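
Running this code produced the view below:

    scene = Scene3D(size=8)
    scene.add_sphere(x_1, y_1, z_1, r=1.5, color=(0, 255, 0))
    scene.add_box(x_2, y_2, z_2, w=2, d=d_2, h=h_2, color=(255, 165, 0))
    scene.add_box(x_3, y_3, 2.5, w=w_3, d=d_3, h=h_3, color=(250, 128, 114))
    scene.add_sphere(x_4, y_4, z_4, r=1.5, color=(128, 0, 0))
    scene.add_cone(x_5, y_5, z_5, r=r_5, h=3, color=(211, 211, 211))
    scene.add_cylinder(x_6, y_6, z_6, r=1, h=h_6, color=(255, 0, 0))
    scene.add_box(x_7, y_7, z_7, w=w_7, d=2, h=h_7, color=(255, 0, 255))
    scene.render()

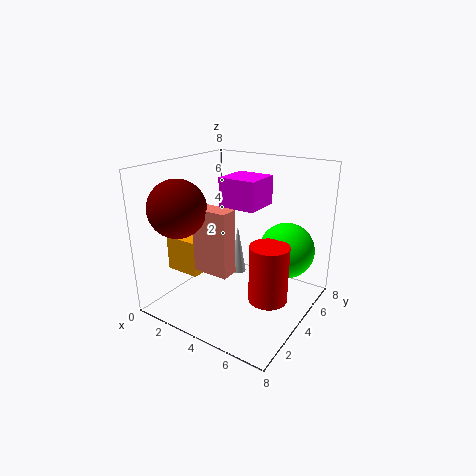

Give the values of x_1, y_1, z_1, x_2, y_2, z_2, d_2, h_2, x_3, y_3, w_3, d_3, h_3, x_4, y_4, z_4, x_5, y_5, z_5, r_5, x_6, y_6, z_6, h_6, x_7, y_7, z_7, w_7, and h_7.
x_1 = 6.5
y_1 = 5
z_1 = 3.5
x_2 = 0.5
y_2 = 2
z_2 = 2
d_2 = 2
h_2 = 2
x_3 = 2.5
y_3 = 2
w_3 = 2
d_3 = 1
h_3 = 3.5
x_4 = 2
y_4 = 1.5
z_4 = 6
x_5 = 3
y_5 = 5.5
z_5 = 1
r_5 = 0.5
x_6 = 6.5
y_6 = 3
z_6 = 1.5
h_6 = 3
x_7 = 3.5
y_7 = 3
z_7 = 6
w_7 = 2
h_7 = 1.5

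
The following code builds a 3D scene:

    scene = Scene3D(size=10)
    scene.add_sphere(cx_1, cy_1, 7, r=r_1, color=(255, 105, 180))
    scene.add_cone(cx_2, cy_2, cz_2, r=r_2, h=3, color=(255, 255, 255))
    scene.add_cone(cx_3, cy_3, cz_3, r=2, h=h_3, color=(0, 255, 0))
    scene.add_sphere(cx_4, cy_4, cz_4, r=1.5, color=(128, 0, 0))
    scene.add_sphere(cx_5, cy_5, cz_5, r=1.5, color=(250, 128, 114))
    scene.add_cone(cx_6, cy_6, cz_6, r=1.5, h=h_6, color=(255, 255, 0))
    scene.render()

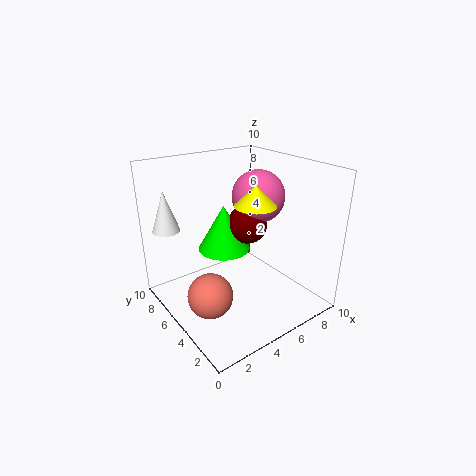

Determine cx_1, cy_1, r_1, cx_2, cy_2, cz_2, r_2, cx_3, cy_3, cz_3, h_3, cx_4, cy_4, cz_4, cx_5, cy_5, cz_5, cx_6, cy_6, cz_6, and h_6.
cx_1 = 8; cy_1 = 6.5; r_1 = 2; cx_2 = 1.5; cy_2 = 9; cz_2 = 5; r_2 = 1; cx_3 = 5.5; cy_3 = 7.5; cz_3 = 3; h_3 = 3.5; cx_4 = 7; cy_4 = 6.5; cz_4 = 5; cx_5 = 2; cy_5 = 4; cz_5 = 2; cx_6 = 6.5; cy_6 = 5; cz_6 = 7; h_6 = 1.5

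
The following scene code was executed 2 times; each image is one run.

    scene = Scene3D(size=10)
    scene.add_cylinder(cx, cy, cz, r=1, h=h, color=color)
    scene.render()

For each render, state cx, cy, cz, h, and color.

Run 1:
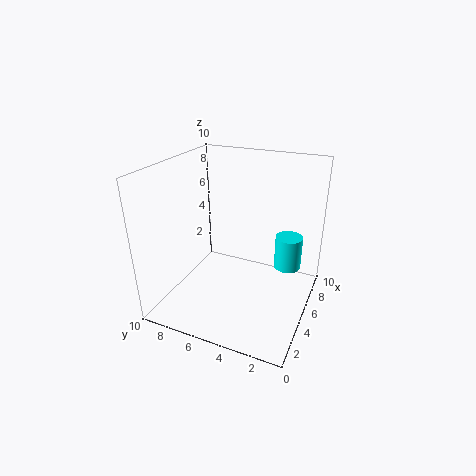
cx = 7.5; cy = 2; cz = 2; h = 2.5; color = 'cyan'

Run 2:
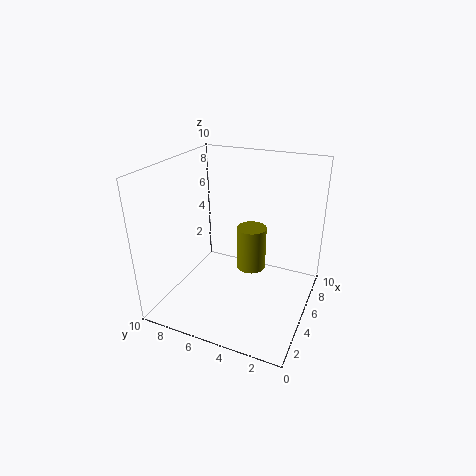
cx = 5; cy = 4; cz = 3; h = 3; color = 'olive'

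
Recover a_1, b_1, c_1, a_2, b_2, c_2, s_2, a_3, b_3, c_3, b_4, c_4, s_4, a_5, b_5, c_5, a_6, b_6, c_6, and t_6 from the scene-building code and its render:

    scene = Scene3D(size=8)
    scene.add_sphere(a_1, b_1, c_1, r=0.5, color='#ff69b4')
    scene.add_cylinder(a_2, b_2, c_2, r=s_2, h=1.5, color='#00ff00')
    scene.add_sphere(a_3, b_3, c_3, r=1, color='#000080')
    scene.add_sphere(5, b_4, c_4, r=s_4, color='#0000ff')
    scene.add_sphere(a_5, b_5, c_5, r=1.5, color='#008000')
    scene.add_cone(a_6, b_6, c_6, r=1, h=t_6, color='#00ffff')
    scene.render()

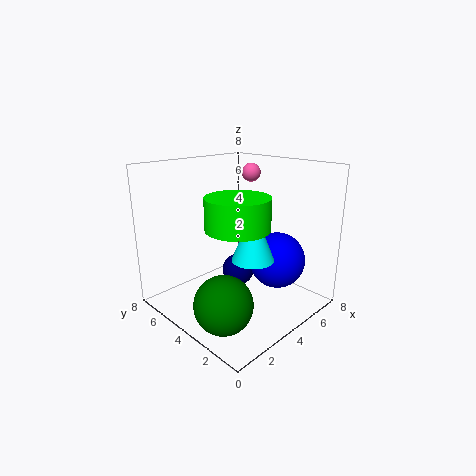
a_1 = 5
b_1 = 4
c_1 = 7.5
a_2 = 2
b_2 = 2
c_2 = 5.5
s_2 = 1.5
a_3 = 5.5
b_3 = 5.5
c_3 = 1
b_4 = 2
c_4 = 3
s_4 = 1.5
a_5 = 1.5
b_5 = 2.5
c_5 = 1.5
a_6 = 2.5
b_6 = 1.5
c_6 = 4
t_6 = 2.5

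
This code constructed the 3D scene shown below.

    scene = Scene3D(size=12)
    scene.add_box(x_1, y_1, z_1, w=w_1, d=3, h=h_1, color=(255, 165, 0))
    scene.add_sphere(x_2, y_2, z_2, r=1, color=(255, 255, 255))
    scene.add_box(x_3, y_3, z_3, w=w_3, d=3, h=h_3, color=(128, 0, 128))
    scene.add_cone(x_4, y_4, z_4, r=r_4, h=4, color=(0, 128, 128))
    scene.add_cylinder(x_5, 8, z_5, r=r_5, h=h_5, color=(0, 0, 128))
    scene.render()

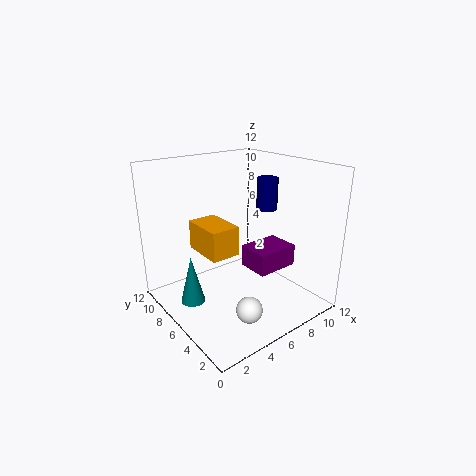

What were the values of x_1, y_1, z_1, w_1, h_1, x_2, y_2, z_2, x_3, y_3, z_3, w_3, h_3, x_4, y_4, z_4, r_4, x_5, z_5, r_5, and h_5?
x_1 = 1
y_1 = 2
z_1 = 7
w_1 = 2
h_1 = 2
x_2 = 4
y_2 = 2
z_2 = 2
x_3 = 8
y_3 = 5
z_3 = 2
w_3 = 4
h_3 = 2
x_4 = 2
y_4 = 7
z_4 = 1
r_4 = 1
x_5 = 11
z_5 = 7
r_5 = 1
h_5 = 3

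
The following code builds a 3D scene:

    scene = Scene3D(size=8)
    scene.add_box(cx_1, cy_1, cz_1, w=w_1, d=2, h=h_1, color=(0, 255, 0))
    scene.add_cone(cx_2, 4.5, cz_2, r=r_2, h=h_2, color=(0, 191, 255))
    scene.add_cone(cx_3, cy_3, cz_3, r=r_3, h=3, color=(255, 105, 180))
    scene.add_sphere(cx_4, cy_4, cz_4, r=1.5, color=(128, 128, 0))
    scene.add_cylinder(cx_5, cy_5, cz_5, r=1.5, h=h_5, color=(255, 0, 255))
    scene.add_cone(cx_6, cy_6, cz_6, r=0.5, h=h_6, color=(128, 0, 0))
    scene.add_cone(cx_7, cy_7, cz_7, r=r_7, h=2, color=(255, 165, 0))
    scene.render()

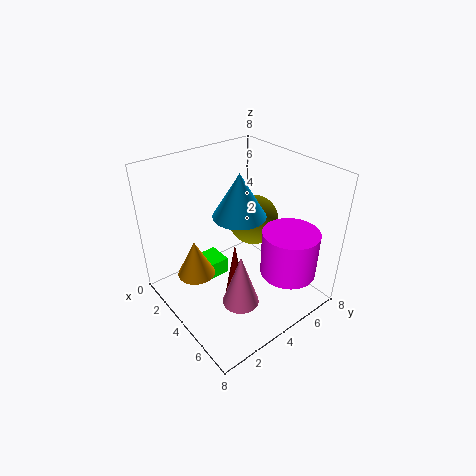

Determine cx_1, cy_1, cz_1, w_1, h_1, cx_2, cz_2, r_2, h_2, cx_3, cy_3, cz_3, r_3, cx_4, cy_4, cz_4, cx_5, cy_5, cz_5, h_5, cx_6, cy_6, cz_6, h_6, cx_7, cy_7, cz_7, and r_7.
cx_1 = 1.5
cy_1 = 2
cz_1 = 1
w_1 = 1.5
h_1 = 1
cx_2 = 3.5
cz_2 = 5
r_2 = 1.5
h_2 = 2.5
cx_3 = 5.5
cy_3 = 3
cz_3 = 1
r_3 = 1
cx_4 = 3
cy_4 = 6
cz_4 = 4
cx_5 = 6.5
cy_5 = 5.5
cz_5 = 2.5
h_5 = 2.5
cx_6 = 5
cy_6 = 3
cz_6 = 1.5
h_6 = 3
cx_7 = 3.5
cy_7 = 1.5
cz_7 = 2.5
r_7 = 1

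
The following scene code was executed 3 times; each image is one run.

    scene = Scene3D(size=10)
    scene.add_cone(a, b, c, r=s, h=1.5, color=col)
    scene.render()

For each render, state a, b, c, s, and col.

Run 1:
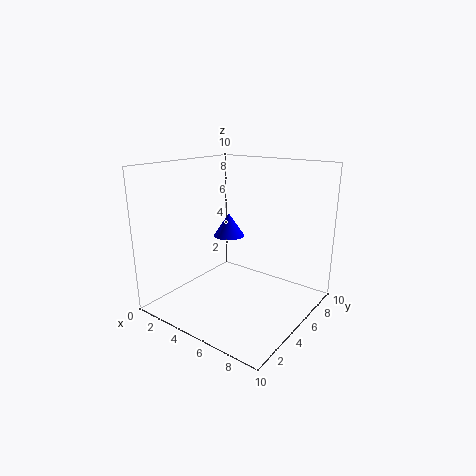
a = 5, b = 4, c = 5.5, s = 1, col = 'blue'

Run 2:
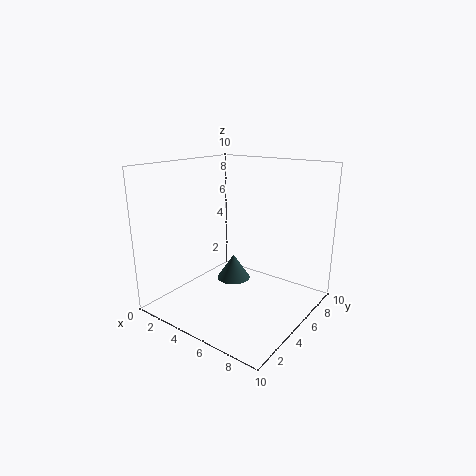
a = 6.5, b = 2.5, c = 3.5, s = 1, col = 'darkslategray'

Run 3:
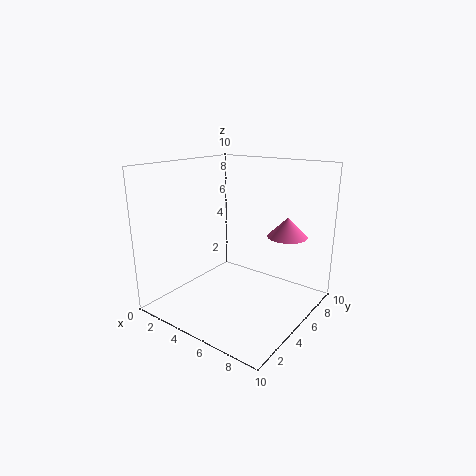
a = 7, b = 8.5, c = 4.5, s = 1.5, col = 'hotpink'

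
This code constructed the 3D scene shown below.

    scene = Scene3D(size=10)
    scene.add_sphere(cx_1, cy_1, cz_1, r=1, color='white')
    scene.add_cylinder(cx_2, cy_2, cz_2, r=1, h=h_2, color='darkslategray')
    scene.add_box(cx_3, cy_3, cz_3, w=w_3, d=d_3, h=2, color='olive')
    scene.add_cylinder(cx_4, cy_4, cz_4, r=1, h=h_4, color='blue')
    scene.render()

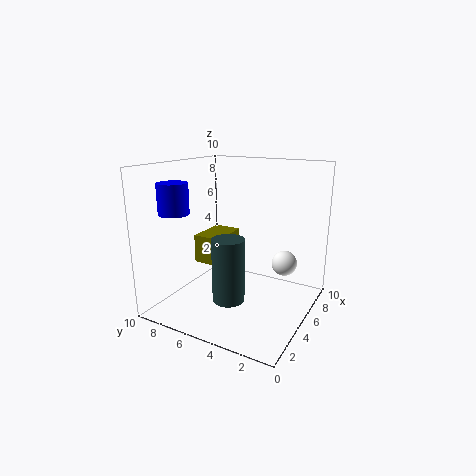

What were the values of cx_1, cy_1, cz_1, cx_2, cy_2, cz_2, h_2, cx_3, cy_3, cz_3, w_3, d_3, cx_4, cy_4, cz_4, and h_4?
cx_1 = 9
cy_1 = 3
cz_1 = 2
cx_2 = 2
cy_2 = 4
cz_2 = 2
h_2 = 4
cx_3 = 4
cy_3 = 6
cz_3 = 3
w_3 = 3
d_3 = 2
cx_4 = 2
cy_4 = 8
cz_4 = 7
h_4 = 2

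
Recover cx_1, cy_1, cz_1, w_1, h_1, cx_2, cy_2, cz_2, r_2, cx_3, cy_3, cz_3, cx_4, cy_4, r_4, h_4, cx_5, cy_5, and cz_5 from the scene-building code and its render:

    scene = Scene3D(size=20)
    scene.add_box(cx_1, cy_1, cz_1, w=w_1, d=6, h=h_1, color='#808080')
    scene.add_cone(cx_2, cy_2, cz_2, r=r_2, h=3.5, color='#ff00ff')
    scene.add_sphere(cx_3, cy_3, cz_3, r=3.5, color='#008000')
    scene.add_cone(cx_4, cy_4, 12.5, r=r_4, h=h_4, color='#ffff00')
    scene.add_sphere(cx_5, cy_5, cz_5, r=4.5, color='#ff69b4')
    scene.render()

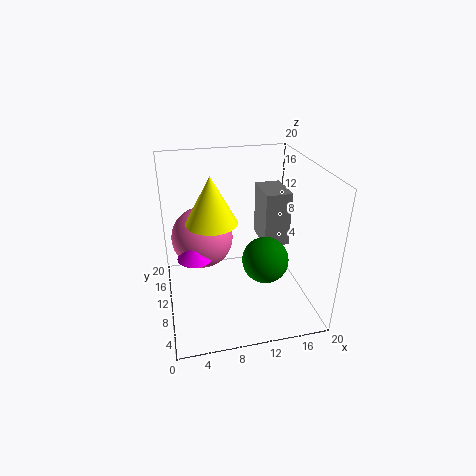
cx_1 = 15
cy_1 = 13
cz_1 = 6
w_1 = 4
h_1 = 8.5
cx_2 = 4
cy_2 = 11
cz_2 = 7
r_2 = 2.5
cx_3 = 14.5
cy_3 = 11
cz_3 = 5
cx_4 = 6.5
cy_4 = 10.5
r_4 = 3.5
h_4 = 6.5
cx_5 = 5.5
cy_5 = 14
cz_5 = 8.5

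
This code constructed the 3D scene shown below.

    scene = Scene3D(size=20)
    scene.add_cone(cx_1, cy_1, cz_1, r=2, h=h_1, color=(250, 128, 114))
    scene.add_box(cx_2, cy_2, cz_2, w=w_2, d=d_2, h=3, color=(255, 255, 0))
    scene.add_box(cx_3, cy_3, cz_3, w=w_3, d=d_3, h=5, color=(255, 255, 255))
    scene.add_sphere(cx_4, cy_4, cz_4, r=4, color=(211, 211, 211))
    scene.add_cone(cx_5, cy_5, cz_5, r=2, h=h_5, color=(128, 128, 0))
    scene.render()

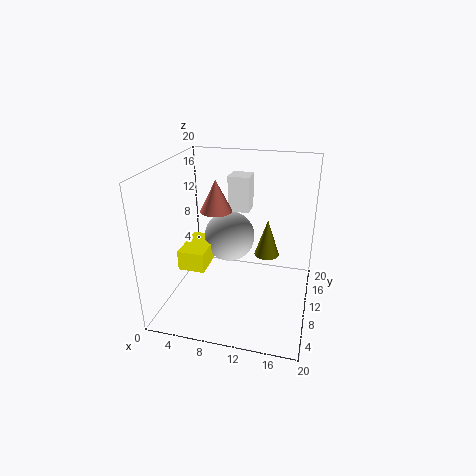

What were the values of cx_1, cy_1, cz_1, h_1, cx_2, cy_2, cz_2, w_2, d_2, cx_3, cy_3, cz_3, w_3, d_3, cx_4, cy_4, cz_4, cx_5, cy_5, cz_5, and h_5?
cx_1 = 8; cy_1 = 7; cz_1 = 15; h_1 = 4; cx_2 = 1; cy_2 = 9; cz_2 = 4; w_2 = 4; d_2 = 7; cx_3 = 8; cy_3 = 12; cz_3 = 13; w_3 = 3; d_3 = 3; cx_4 = 7; cy_4 = 16; cz_4 = 7; cx_5 = 13; cy_5 = 17; cz_5 = 4; h_5 = 6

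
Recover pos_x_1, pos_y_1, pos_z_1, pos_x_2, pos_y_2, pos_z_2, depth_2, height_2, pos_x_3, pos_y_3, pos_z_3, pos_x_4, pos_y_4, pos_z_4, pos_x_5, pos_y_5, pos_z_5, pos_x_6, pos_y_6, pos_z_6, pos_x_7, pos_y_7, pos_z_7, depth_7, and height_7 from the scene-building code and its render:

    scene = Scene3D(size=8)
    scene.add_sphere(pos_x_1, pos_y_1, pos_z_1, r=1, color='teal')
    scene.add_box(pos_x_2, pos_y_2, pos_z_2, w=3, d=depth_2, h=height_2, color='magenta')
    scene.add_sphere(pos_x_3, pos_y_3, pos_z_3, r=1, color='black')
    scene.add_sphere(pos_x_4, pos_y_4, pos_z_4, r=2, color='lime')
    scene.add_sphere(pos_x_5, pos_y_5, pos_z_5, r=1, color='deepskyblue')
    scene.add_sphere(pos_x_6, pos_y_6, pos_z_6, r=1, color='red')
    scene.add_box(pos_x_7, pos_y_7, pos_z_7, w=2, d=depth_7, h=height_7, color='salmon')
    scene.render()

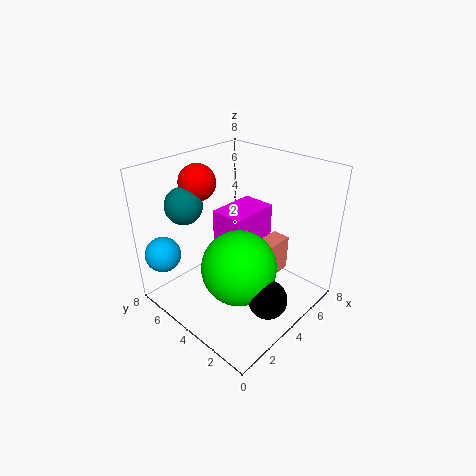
pos_x_1 = 2; pos_y_1 = 6; pos_z_1 = 6; pos_x_2 = 4; pos_y_2 = 4; pos_z_2 = 3; depth_2 = 2; height_2 = 2; pos_x_3 = 3; pos_y_3 = 1; pos_z_3 = 2; pos_x_4 = 3; pos_y_4 = 3; pos_z_4 = 3; pos_x_5 = 1; pos_y_5 = 7; pos_z_5 = 3; pos_x_6 = 3; pos_y_6 = 6; pos_z_6 = 7; pos_x_7 = 4; pos_y_7 = 2; pos_z_7 = 2; depth_7 = 1; height_7 = 2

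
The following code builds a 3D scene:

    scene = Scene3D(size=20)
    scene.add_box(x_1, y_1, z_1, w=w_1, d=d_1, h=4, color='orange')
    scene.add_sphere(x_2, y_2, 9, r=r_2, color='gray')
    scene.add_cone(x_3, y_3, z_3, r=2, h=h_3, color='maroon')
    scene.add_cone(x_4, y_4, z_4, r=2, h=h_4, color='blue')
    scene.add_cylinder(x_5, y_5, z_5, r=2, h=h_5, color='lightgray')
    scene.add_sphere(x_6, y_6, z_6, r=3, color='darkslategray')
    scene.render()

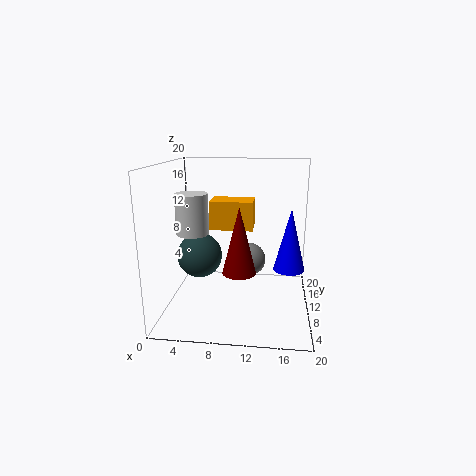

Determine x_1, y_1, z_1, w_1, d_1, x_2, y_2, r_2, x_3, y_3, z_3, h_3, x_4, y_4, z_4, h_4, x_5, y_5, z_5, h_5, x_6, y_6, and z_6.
x_1 = 6; y_1 = 10; z_1 = 11; w_1 = 6; d_1 = 4; x_2 = 12; y_2 = 5; r_2 = 2; x_3 = 11; y_3 = 3; z_3 = 8; h_3 = 8; x_4 = 17; y_4 = 7; z_4 = 7; h_4 = 8; x_5 = 5; y_5 = 5; z_5 = 12; h_5 = 5; x_6 = 5; y_6 = 8; z_6 = 8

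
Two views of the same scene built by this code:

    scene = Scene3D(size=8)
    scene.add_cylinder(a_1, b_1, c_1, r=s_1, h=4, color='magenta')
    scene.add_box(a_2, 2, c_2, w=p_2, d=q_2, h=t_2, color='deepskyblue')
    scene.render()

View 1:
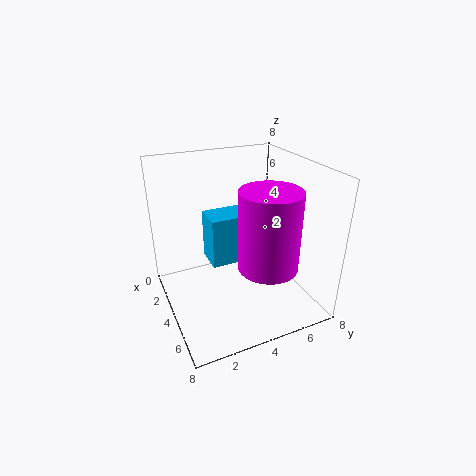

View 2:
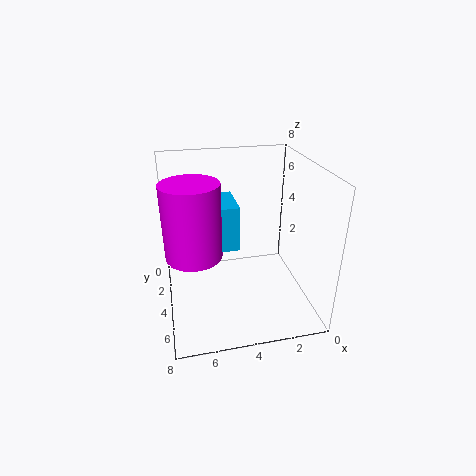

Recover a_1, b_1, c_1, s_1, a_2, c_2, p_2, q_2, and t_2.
a_1 = 6.5
b_1 = 4.5
c_1 = 3.5
s_1 = 1.5
a_2 = 4
c_2 = 3.5
p_2 = 1.5
q_2 = 2.5
t_2 = 2.5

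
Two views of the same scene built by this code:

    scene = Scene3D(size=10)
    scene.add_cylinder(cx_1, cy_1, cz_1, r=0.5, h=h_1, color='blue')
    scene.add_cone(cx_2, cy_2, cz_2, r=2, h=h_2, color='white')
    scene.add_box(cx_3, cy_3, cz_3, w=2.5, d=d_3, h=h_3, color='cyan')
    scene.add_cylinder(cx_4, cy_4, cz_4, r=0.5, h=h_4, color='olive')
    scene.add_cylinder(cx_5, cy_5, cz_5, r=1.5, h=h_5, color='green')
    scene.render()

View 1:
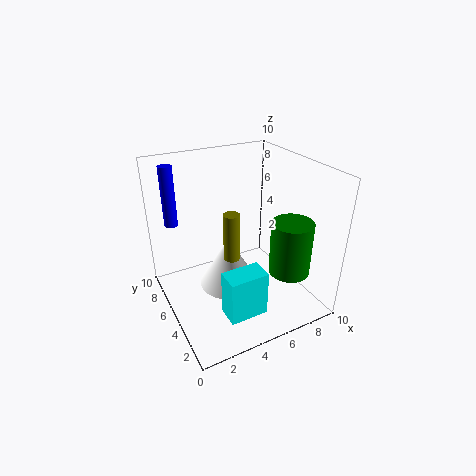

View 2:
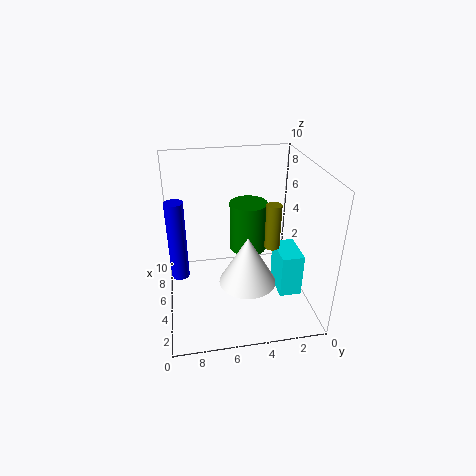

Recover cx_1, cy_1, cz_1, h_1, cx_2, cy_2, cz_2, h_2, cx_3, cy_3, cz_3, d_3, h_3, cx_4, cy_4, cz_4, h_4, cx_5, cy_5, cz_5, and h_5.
cx_1 = 1.5, cy_1 = 9, cz_1 = 5, h_1 = 4.5, cx_2 = 4, cy_2 = 4.5, cz_2 = 2, h_2 = 3.5, cx_3 = 2.5, cy_3 = 1, cz_3 = 1.5, d_3 = 1.5, h_3 = 3, cx_4 = 3.5, cy_4 = 3, cz_4 = 5, h_4 = 3, cx_5 = 8.5, cy_5 = 3.5, cz_5 = 2, h_5 = 4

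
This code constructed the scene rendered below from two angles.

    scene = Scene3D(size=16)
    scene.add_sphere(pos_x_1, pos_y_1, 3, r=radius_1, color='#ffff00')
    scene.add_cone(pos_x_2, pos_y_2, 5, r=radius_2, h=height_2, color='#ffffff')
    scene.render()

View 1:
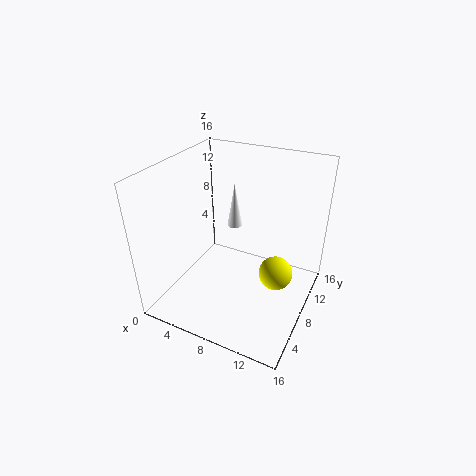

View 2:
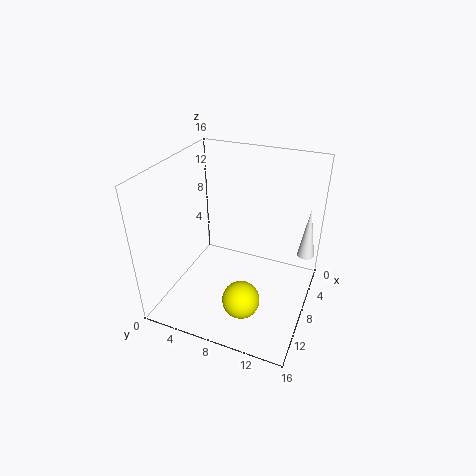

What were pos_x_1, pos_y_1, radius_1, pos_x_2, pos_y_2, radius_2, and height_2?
pos_x_1 = 12, pos_y_1 = 10, radius_1 = 2, pos_x_2 = 4, pos_y_2 = 15, radius_2 = 1, height_2 = 6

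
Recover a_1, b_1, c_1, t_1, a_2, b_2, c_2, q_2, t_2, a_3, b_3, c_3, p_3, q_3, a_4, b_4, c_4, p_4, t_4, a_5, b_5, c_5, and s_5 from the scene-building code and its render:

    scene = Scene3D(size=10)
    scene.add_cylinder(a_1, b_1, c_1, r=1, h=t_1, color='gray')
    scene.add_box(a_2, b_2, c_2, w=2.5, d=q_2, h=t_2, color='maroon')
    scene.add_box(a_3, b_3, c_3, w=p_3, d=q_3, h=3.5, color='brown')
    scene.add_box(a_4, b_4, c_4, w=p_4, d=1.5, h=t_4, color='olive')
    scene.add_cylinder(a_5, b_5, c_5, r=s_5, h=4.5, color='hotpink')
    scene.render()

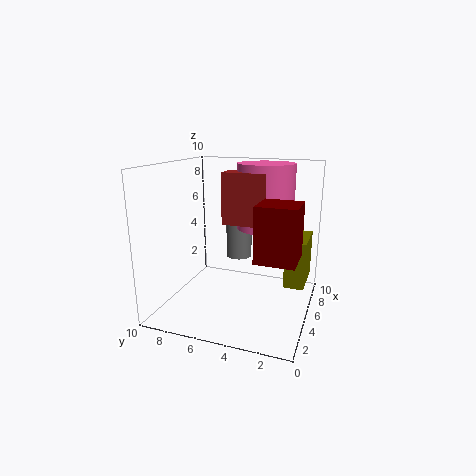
a_1 = 8; b_1 = 6; c_1 = 2.5; t_1 = 4; a_2 = 2; b_2 = 0.5; c_2 = 4.5; q_2 = 2.5; t_2 = 3.5; a_3 = 4.5; b_3 = 3; c_3 = 6; p_3 = 1.5; q_3 = 3; a_4 = 6.5; b_4 = 0.5; c_4 = 1; p_4 = 3.5; t_4 = 3.5; a_5 = 6.5; b_5 = 3.5; c_5 = 5.5; s_5 = 2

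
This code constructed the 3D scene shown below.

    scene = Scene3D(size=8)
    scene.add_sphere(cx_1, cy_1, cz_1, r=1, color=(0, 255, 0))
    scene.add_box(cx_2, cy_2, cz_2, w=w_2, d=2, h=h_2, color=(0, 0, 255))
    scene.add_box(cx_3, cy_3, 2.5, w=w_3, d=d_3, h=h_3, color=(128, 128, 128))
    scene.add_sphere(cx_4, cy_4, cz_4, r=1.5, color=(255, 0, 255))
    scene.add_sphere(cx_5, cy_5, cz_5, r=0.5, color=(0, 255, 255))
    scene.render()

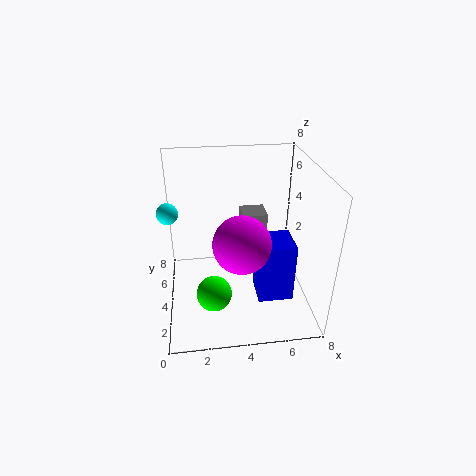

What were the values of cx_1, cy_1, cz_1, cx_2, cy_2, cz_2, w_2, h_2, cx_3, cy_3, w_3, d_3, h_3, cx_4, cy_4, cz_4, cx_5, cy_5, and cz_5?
cx_1 = 2.5; cy_1 = 3; cz_1 = 1; cx_2 = 5; cy_2 = 2.5; cz_2 = 0.5; w_2 = 2; h_2 = 3.5; cx_3 = 4.5; cy_3 = 5.5; w_3 = 1.5; d_3 = 1.5; h_3 = 2; cx_4 = 4; cy_4 = 2.5; cz_4 = 4.5; cx_5 = 0.5; cy_5 = 2.5; cz_5 = 6.5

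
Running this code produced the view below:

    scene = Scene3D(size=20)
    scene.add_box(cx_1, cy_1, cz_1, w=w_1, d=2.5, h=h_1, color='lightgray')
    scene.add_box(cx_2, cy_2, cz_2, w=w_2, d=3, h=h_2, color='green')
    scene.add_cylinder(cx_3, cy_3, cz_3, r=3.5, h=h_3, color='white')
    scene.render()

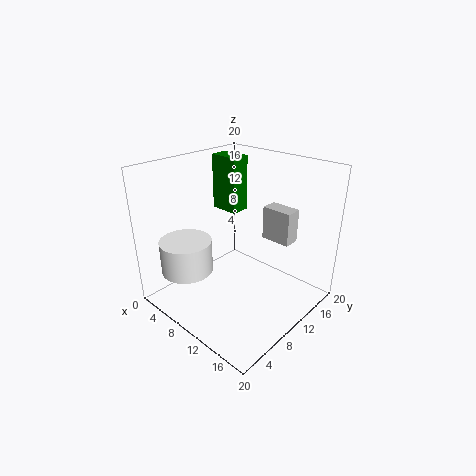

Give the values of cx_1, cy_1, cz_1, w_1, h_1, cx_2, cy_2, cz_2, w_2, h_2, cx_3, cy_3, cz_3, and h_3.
cx_1 = 10
cy_1 = 15.5
cz_1 = 8
w_1 = 4.5
h_1 = 5
cx_2 = 1
cy_2 = 14
cz_2 = 11
w_2 = 4.5
h_2 = 8.5
cx_3 = 6
cy_3 = 4
cz_3 = 6
h_3 = 4.5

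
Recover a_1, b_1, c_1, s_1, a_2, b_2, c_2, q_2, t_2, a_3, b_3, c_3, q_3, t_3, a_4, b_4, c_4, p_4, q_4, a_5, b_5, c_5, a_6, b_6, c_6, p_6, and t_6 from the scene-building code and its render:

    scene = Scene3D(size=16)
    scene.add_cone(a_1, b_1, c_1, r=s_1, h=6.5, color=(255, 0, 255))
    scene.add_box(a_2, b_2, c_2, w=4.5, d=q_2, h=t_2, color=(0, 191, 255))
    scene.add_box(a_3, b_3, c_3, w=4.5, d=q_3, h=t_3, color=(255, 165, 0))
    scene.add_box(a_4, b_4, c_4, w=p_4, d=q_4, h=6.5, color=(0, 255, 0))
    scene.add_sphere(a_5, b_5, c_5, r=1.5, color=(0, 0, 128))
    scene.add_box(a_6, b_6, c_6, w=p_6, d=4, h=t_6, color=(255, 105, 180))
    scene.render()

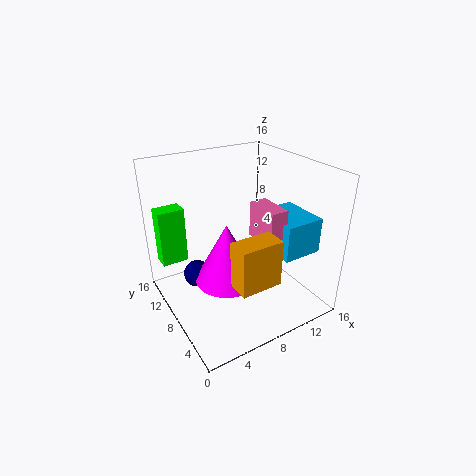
a_1 = 6
b_1 = 7
c_1 = 4
s_1 = 3.5
a_2 = 11
b_2 = 3
c_2 = 6.5
q_2 = 5.5
t_2 = 4
a_3 = 5
b_3 = 2
c_3 = 5
q_3 = 2.5
t_3 = 5
a_4 = 0.5
b_4 = 12
c_4 = 4.5
p_4 = 3
q_4 = 2
a_5 = 3.5
b_5 = 9.5
c_5 = 4
a_6 = 9.5
b_6 = 4
c_6 = 8
p_6 = 2
t_6 = 4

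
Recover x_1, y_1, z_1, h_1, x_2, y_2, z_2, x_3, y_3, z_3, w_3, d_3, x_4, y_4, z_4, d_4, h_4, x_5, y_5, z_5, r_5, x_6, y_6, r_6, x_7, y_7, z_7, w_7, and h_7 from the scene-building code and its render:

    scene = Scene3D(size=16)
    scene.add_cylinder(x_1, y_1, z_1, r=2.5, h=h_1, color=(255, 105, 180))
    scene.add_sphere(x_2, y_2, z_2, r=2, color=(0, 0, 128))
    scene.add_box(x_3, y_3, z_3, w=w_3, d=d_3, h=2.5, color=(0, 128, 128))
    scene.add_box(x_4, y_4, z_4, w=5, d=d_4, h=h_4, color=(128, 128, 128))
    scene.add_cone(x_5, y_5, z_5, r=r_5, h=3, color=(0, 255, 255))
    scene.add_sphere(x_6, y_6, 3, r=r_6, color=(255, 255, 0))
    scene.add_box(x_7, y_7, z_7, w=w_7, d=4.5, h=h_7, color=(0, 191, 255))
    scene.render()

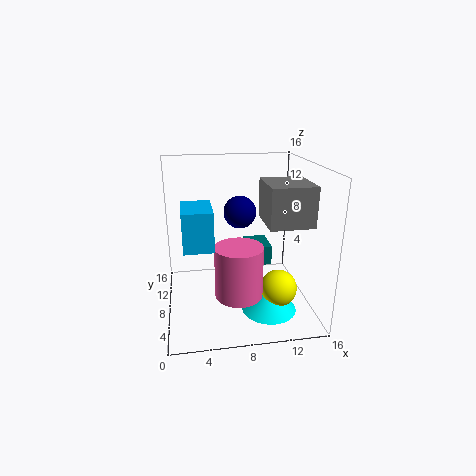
x_1 = 7.5, y_1 = 4.5, z_1 = 3, h_1 = 5.5, x_2 = 9, y_2 = 12.5, z_2 = 9.5, x_3 = 10, y_3 = 11.5, z_3 = 2.5, w_3 = 3, d_3 = 4, x_4 = 11, y_4 = 5.5, z_4 = 9.5, d_4 = 5.5, h_4 = 4.5, x_5 = 11, y_5 = 5, z_5 = 0.5, r_5 = 3, x_6 = 12, y_6 = 5, r_6 = 2, x_7 = 2, y_7 = 3.5, z_7 = 8.5, w_7 = 3, h_7 = 4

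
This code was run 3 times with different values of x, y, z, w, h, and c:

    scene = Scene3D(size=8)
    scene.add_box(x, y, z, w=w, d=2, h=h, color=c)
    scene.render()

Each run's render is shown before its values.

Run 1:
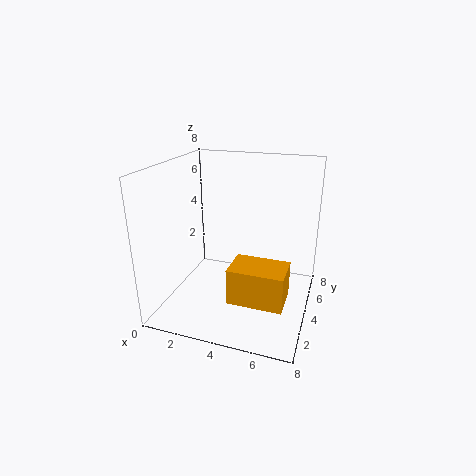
x = 4, y = 2, z = 1, w = 3, h = 2, c = 'orange'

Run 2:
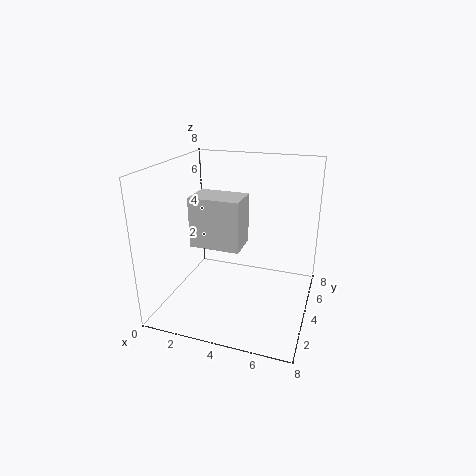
x = 1, y = 4, z = 3, w = 3, h = 3, c = 'lightgray'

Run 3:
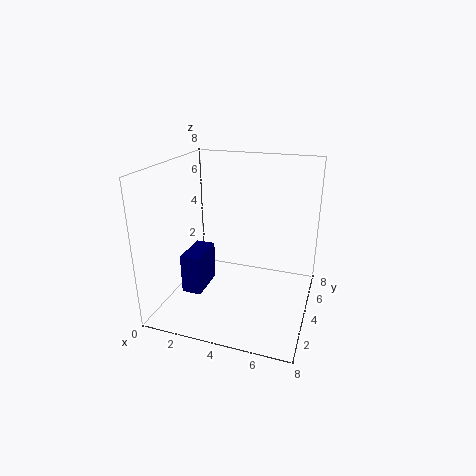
x = 2, y = 1, z = 2, w = 1, h = 2, c = 'navy'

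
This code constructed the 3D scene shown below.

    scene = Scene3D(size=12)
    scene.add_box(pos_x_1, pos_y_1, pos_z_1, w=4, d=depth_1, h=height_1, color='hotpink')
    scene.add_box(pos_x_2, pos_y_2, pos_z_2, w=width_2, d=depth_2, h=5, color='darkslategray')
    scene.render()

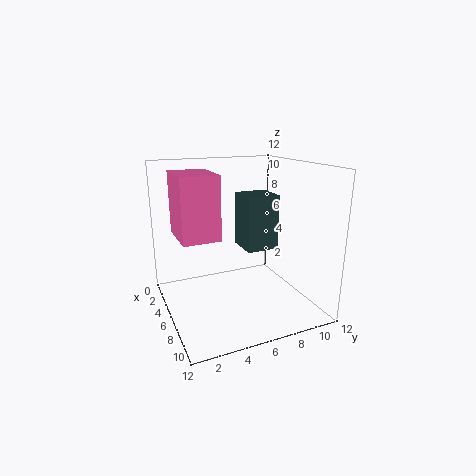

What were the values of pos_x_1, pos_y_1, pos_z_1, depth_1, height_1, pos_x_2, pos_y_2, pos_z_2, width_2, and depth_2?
pos_x_1 = 3.5, pos_y_1 = 1, pos_z_1 = 6.5, depth_1 = 3, height_1 = 5, pos_x_2 = 2, pos_y_2 = 7.5, pos_z_2 = 4, width_2 = 3, depth_2 = 3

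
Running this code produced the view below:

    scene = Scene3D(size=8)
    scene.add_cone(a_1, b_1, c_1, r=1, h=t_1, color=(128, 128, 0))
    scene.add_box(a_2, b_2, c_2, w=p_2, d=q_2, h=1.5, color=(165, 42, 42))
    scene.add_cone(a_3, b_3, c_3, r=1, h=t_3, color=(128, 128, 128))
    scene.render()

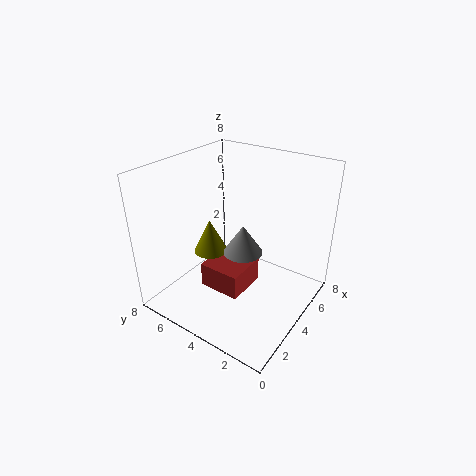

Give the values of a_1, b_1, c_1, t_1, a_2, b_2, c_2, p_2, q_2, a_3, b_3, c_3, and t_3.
a_1 = 4
b_1 = 6
c_1 = 2.5
t_1 = 2
a_2 = 3
b_2 = 3.5
c_2 = 0.5
p_2 = 2.5
q_2 = 2.5
a_3 = 3
b_3 = 3
c_3 = 4
t_3 = 1.5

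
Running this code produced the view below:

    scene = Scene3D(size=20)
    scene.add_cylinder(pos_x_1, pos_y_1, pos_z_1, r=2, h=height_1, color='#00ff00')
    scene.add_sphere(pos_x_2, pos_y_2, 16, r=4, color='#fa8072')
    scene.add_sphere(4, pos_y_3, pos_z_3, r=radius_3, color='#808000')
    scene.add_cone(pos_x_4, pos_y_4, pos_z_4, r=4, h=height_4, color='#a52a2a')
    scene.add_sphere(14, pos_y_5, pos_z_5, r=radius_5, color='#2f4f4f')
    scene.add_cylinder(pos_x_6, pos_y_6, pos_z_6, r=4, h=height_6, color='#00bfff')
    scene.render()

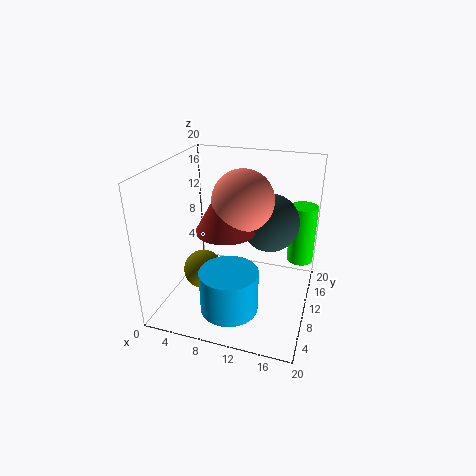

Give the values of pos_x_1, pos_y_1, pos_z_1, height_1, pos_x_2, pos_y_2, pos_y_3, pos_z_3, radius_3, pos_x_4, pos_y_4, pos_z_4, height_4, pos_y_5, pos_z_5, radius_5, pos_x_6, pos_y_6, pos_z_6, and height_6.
pos_x_1 = 18; pos_y_1 = 17; pos_z_1 = 4; height_1 = 9; pos_x_2 = 11; pos_y_2 = 9; pos_y_3 = 11; pos_z_3 = 3; radius_3 = 3; pos_x_4 = 9; pos_y_4 = 8; pos_z_4 = 12; height_4 = 7; pos_y_5 = 12; pos_z_5 = 12; radius_5 = 4; pos_x_6 = 10; pos_y_6 = 6; pos_z_6 = 1; height_6 = 6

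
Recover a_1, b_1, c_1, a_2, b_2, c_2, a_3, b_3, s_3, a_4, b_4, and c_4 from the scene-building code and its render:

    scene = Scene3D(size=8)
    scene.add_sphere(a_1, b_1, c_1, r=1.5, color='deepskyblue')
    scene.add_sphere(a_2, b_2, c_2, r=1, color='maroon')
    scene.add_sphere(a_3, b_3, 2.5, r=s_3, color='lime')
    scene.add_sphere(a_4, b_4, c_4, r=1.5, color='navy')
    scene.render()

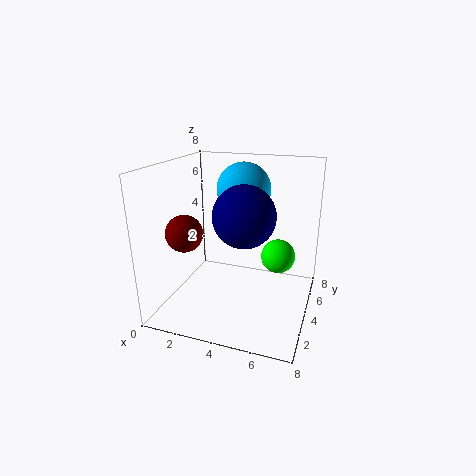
a_1 = 4, b_1 = 5, c_1 = 6.5, a_2 = 1.5, b_2 = 2.5, c_2 = 4.5, a_3 = 6, b_3 = 5.5, s_3 = 1, a_4 = 5, b_4 = 2, c_4 = 6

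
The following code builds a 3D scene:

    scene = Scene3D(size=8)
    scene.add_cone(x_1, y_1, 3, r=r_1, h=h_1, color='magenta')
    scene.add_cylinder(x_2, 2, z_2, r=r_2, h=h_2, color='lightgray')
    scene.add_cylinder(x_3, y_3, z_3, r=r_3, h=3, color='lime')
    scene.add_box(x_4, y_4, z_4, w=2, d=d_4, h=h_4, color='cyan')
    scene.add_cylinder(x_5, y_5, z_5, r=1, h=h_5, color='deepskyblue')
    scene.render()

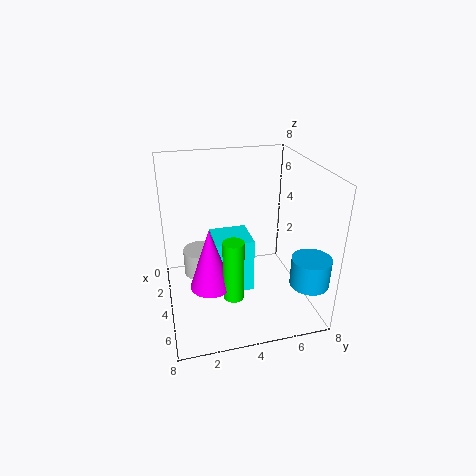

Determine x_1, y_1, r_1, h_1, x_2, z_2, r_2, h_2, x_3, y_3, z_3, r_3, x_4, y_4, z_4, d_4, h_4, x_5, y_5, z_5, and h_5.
x_1 = 6.5; y_1 = 2; r_1 = 1; h_1 = 3; x_2 = 3; z_2 = 1.5; r_2 = 1; h_2 = 1.5; x_3 = 7; y_3 = 3; z_3 = 2.5; r_3 = 0.5; x_4 = 3.5; y_4 = 2.5; z_4 = 1.5; d_4 = 2; h_4 = 3; x_5 = 7; y_5 = 7; z_5 = 2.5; h_5 = 1.5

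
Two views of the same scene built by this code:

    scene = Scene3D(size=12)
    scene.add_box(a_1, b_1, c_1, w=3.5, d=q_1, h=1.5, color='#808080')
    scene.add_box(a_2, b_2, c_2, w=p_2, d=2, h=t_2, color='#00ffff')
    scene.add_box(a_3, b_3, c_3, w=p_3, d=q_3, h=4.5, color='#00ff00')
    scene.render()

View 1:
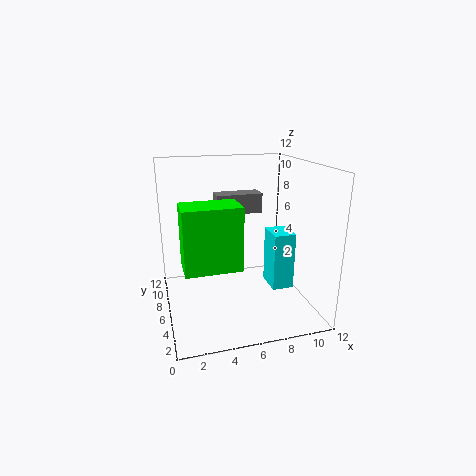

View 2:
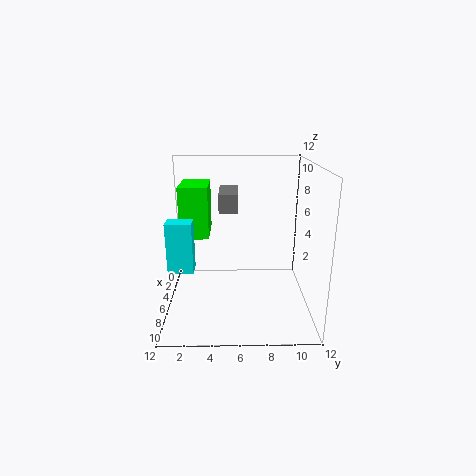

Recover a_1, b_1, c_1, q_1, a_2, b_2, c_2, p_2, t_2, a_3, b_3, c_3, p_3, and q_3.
a_1 = 4
b_1 = 4.5
c_1 = 8.5
q_1 = 1.5
a_2 = 7
b_2 = 0.5
c_2 = 4
p_2 = 1.5
t_2 = 4
a_3 = 1
b_3 = 1
c_3 = 5.5
p_3 = 4
q_3 = 2.5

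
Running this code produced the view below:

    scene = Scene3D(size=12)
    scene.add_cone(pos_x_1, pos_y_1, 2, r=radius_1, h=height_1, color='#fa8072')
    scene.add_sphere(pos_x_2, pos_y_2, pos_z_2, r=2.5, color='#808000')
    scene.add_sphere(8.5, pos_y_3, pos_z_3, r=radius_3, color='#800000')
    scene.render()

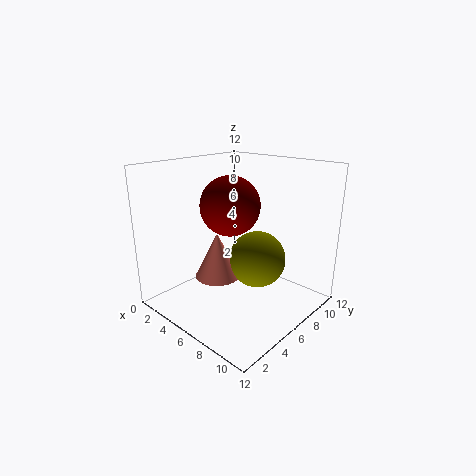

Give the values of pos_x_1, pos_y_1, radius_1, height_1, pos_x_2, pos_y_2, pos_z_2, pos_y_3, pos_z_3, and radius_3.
pos_x_1 = 4; pos_y_1 = 5.5; radius_1 = 2; height_1 = 4; pos_x_2 = 6.5; pos_y_2 = 8; pos_z_2 = 3.5; pos_y_3 = 2.5; pos_z_3 = 10; radius_3 = 2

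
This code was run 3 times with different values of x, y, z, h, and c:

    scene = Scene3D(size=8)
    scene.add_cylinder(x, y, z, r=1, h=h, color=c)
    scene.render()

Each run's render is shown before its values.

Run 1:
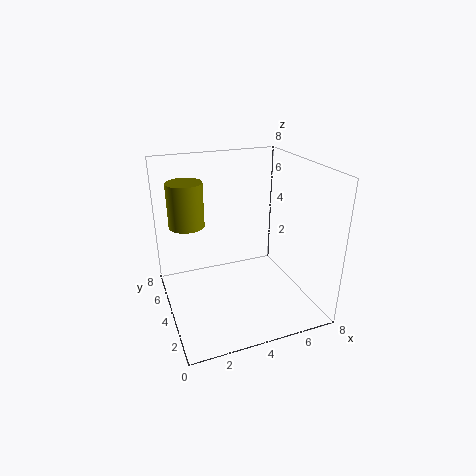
x = 1.5
y = 5.5
z = 4.5
h = 2.5
c = 'olive'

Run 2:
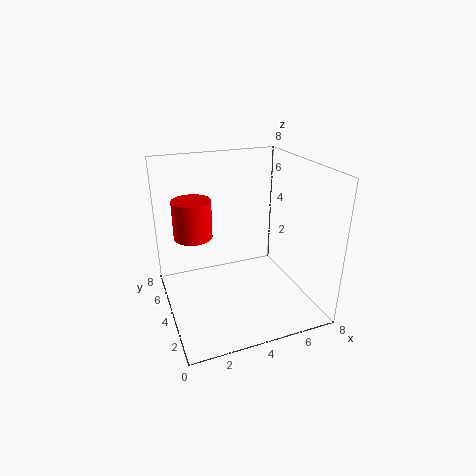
x = 1.5
y = 4
z = 4.5
h = 2
c = 'red'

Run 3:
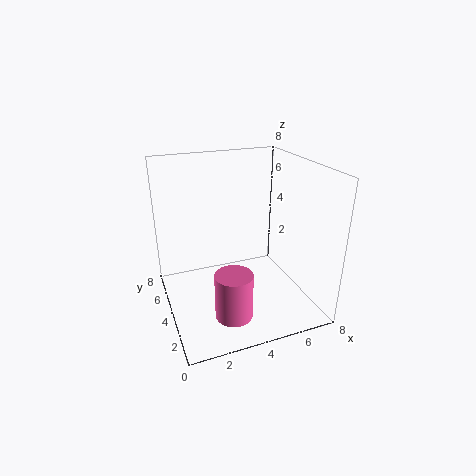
x = 3
y = 2
z = 0.5
h = 2.5
c = 'hotpink'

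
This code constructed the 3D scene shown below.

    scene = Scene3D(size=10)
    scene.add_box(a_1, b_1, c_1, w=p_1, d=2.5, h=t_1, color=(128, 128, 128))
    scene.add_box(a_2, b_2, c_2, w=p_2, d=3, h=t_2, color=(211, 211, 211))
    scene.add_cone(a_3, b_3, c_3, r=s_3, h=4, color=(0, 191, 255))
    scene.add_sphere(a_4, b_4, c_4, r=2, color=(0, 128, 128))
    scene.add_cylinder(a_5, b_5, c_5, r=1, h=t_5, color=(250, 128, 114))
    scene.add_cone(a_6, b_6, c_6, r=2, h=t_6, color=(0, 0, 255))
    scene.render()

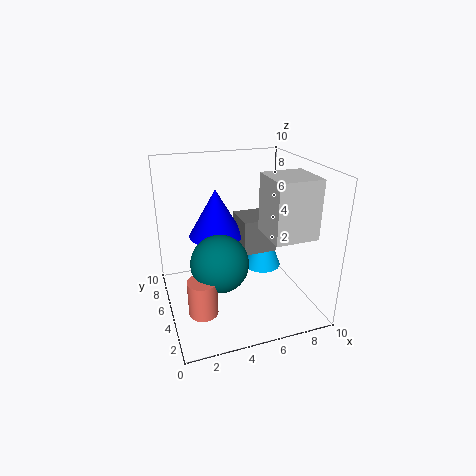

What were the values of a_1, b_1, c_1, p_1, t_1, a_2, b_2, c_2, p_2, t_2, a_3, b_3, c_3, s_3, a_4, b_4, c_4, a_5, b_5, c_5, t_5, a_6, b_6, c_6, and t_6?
a_1 = 5.5, b_1 = 5, c_1 = 3.5, p_1 = 2.5, t_1 = 2.5, a_2 = 6.5, b_2 = 2, c_2 = 5.5, p_2 = 3, t_2 = 4, a_3 = 8, b_3 = 7.5, c_3 = 1, s_3 = 1.5, a_4 = 3.5, b_4 = 4.5, c_4 = 3.5, a_5 = 2, b_5 = 3.5, c_5 = 0.5, t_5 = 2.5, a_6 = 4, b_6 = 7, c_6 = 4.5, t_6 = 3.5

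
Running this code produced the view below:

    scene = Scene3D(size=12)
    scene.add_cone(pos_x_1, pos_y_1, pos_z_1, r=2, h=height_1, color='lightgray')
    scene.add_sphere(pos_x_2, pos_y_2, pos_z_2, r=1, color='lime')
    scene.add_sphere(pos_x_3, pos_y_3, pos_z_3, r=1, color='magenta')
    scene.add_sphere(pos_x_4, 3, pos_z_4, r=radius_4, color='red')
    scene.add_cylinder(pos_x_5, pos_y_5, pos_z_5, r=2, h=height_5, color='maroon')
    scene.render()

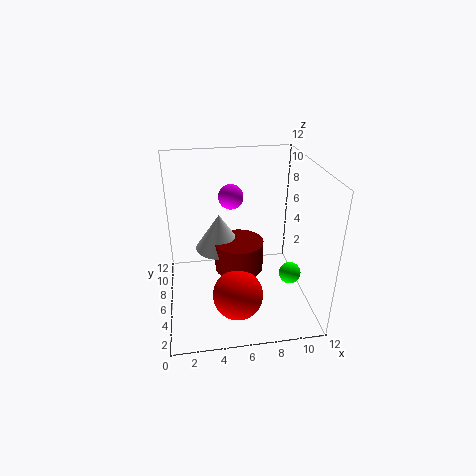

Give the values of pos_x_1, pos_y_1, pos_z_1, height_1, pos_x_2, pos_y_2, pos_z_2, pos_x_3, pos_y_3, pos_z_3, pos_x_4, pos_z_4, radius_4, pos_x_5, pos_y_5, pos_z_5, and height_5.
pos_x_1 = 4.5; pos_y_1 = 6.5; pos_z_1 = 5; height_1 = 3; pos_x_2 = 11; pos_y_2 = 6.5; pos_z_2 = 1.5; pos_x_3 = 5.5; pos_y_3 = 6.5; pos_z_3 = 9.5; pos_x_4 = 5.5; pos_z_4 = 2.5; radius_4 = 2; pos_x_5 = 6; pos_y_5 = 5.5; pos_z_5 = 3.5; height_5 = 2.5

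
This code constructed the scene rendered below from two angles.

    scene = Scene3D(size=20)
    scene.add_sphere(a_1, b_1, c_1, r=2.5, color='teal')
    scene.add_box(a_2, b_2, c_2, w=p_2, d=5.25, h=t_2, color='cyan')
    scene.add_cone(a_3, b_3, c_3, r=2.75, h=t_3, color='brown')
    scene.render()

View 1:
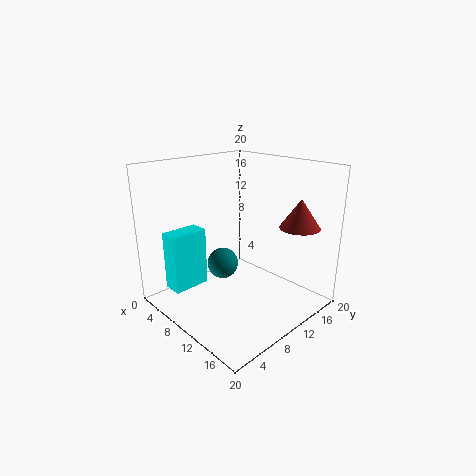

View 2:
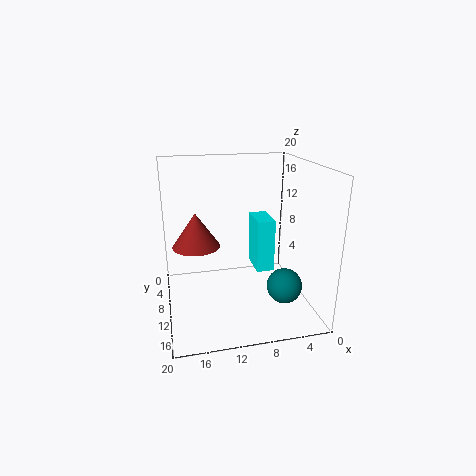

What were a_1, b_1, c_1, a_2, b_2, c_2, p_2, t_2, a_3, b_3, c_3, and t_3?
a_1 = 3.75
b_1 = 12.5
c_1 = 3
a_2 = 3.5
b_2 = 2
c_2 = 2.75
p_2 = 2.75
t_2 = 8.25
a_3 = 16.25
b_3 = 15.5
c_3 = 11.75
t_3 = 4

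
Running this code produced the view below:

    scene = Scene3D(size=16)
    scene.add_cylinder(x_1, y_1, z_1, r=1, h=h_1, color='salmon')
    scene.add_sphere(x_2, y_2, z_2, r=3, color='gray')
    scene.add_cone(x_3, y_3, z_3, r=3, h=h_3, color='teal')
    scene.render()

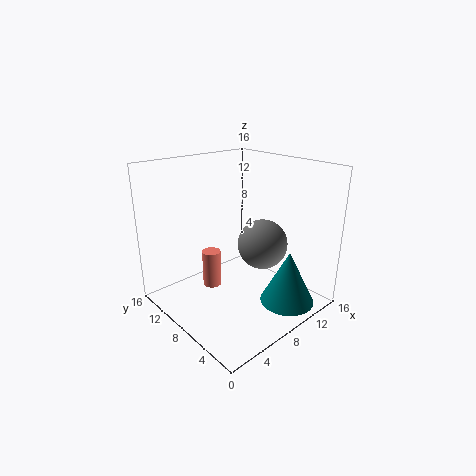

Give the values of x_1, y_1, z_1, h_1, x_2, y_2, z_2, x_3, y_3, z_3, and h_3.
x_1 = 5
y_1 = 9
z_1 = 3
h_1 = 4
x_2 = 12
y_2 = 8
z_2 = 6
x_3 = 11
y_3 = 3
z_3 = 1
h_3 = 6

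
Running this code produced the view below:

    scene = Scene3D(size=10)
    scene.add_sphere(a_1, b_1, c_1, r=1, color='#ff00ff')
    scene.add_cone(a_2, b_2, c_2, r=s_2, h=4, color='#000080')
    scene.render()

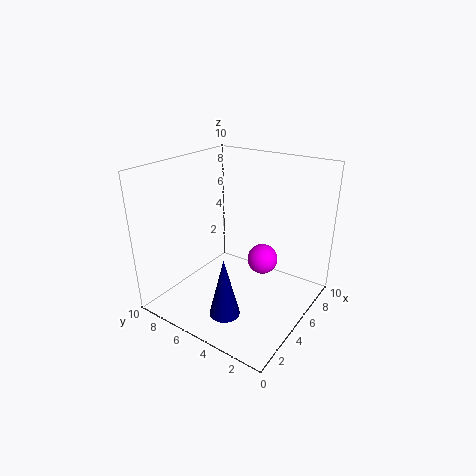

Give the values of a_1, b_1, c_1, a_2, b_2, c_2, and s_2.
a_1 = 5; b_1 = 3; c_1 = 4; a_2 = 2; b_2 = 4; c_2 = 1; s_2 = 1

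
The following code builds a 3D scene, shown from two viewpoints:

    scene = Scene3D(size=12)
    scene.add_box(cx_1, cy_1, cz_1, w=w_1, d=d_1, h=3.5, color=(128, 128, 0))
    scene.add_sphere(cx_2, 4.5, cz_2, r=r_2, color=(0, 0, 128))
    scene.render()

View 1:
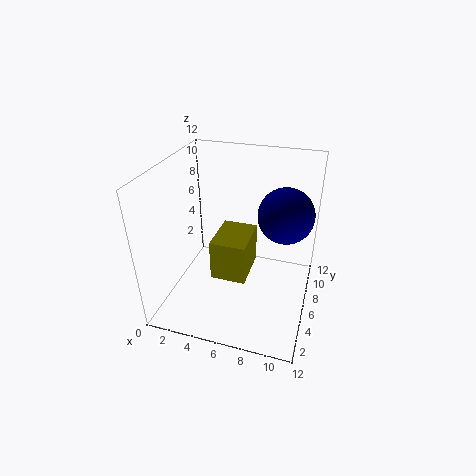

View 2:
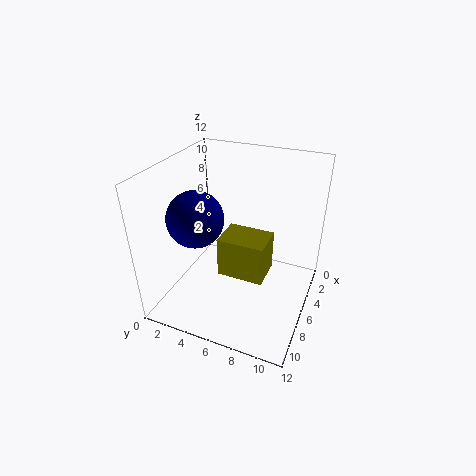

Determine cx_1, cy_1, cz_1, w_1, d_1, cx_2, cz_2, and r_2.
cx_1 = 4, cy_1 = 4.5, cz_1 = 2.5, w_1 = 3, d_1 = 4, cx_2 = 10, cz_2 = 9.5, r_2 = 2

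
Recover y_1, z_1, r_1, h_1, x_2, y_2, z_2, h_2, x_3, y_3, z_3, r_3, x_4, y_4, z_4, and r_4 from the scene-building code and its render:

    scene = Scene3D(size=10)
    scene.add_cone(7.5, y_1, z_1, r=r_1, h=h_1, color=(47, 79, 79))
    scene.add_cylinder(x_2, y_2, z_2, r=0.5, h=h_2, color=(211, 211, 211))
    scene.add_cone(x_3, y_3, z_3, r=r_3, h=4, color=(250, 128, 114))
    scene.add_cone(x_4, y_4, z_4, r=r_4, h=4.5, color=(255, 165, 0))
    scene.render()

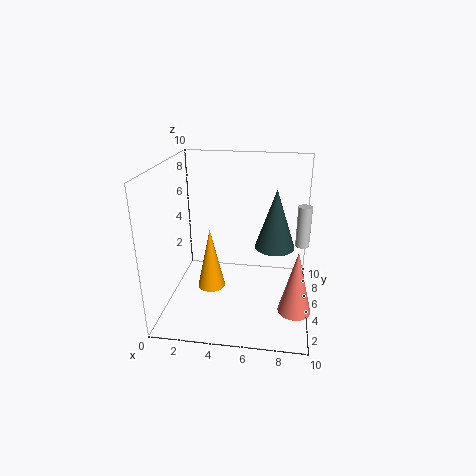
y_1 = 7
z_1 = 3.5
r_1 = 1.5
h_1 = 4.5
x_2 = 9.5
y_2 = 6.5
z_2 = 4
h_2 = 3
x_3 = 9
y_3 = 1.5
z_3 = 2
r_3 = 1
x_4 = 3
y_4 = 5
z_4 = 1
r_4 = 1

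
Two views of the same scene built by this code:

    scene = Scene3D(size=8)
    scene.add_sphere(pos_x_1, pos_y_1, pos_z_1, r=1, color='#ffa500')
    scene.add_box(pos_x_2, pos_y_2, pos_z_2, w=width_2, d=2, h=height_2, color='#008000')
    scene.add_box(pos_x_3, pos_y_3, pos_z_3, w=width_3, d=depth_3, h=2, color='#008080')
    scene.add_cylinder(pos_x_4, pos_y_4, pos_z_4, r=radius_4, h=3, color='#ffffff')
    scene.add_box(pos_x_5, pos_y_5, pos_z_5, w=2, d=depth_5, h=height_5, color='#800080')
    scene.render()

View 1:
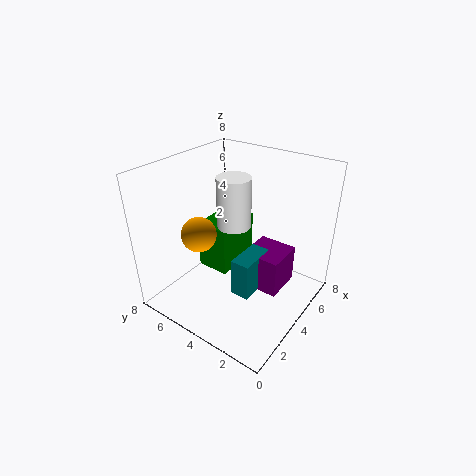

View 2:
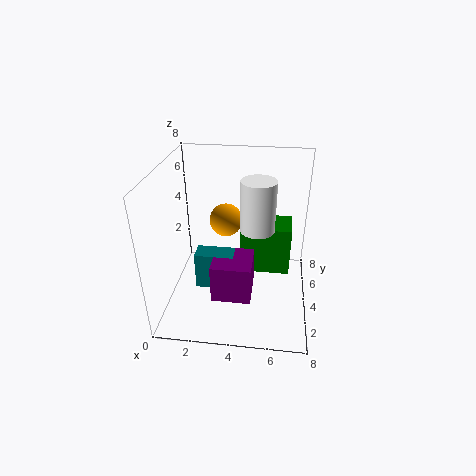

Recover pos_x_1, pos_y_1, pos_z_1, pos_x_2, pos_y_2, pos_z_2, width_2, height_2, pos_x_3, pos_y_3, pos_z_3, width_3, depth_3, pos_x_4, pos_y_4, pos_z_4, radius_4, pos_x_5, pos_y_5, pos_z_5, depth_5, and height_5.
pos_x_1 = 3, pos_y_1 = 6, pos_z_1 = 4, pos_x_2 = 4, pos_y_2 = 5, pos_z_2 = 1, width_2 = 3, height_2 = 3, pos_x_3 = 2, pos_y_3 = 2, pos_z_3 = 2, width_3 = 2, depth_3 = 1, pos_x_4 = 5, pos_y_4 = 5, pos_z_4 = 4, radius_4 = 1, pos_x_5 = 3, pos_y_5 = 1, pos_z_5 = 2, depth_5 = 2, height_5 = 2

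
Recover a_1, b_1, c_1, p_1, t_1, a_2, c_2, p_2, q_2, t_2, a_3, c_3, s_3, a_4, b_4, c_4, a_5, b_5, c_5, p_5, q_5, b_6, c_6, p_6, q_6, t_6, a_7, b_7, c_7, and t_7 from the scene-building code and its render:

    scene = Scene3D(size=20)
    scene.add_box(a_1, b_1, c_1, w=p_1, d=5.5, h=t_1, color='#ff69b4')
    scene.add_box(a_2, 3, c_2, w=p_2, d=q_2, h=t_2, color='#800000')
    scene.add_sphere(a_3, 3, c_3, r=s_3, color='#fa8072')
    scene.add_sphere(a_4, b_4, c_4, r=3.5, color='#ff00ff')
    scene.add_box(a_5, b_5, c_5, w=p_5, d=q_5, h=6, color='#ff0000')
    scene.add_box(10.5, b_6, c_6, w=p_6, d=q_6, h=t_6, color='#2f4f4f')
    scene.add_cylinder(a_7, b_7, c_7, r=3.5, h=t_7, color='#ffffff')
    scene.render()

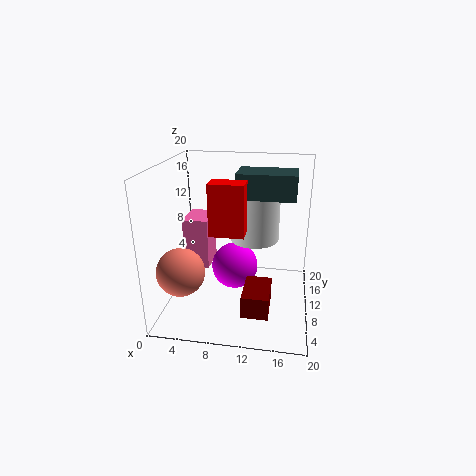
a_1 = 0.5
b_1 = 14
c_1 = 2.5
p_1 = 4
t_1 = 8
a_2 = 11.5
c_2 = 2
p_2 = 3.5
q_2 = 5.5
t_2 = 3
a_3 = 4
c_3 = 8
s_3 = 3
a_4 = 9
b_4 = 13
c_4 = 4
a_5 = 8
b_5 = 2
c_5 = 13.5
p_5 = 4
q_5 = 2.5
b_6 = 5
c_6 = 17
p_6 = 7
q_6 = 4.5
t_6 = 3
a_7 = 12
b_7 = 12.5
c_7 = 9
t_7 = 8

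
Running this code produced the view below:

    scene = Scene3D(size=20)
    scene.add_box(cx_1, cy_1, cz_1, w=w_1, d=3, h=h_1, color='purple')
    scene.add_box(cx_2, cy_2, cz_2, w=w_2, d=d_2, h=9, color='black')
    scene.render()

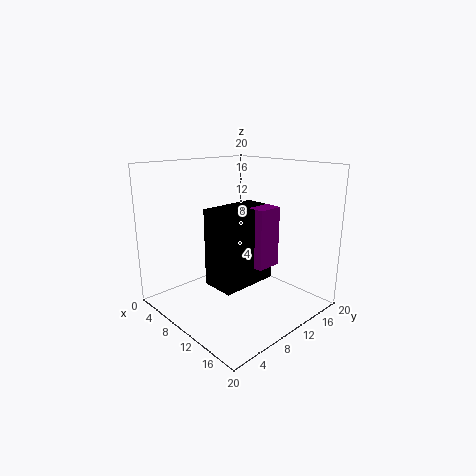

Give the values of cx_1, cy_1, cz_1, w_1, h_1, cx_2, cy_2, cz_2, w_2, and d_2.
cx_1 = 16; cy_1 = 6; cz_1 = 9; w_1 = 2; h_1 = 7; cx_2 = 13; cy_2 = 2; cz_2 = 7; w_2 = 4; d_2 = 7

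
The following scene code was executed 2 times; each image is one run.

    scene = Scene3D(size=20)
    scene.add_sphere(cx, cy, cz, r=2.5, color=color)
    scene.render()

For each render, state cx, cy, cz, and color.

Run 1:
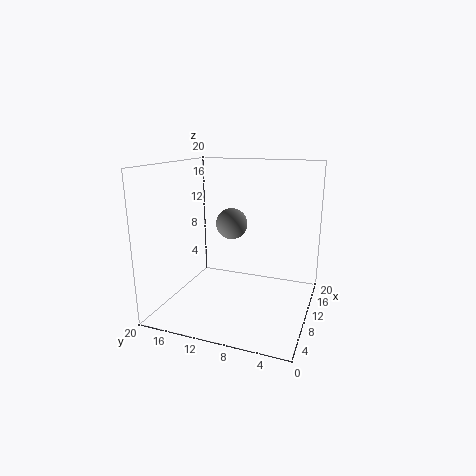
cx = 16.5; cy = 13.5; cz = 10; color = 'gray'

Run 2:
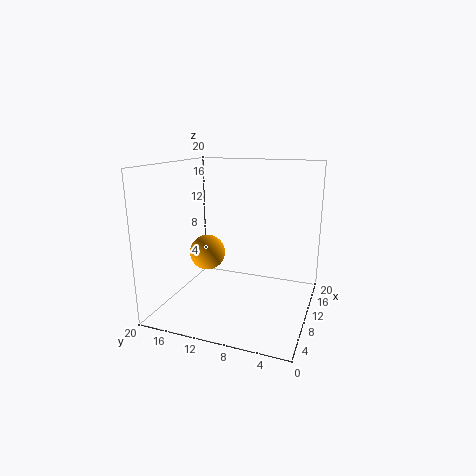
cx = 9.5; cy = 14.5; cz = 7.5; color = 'orange'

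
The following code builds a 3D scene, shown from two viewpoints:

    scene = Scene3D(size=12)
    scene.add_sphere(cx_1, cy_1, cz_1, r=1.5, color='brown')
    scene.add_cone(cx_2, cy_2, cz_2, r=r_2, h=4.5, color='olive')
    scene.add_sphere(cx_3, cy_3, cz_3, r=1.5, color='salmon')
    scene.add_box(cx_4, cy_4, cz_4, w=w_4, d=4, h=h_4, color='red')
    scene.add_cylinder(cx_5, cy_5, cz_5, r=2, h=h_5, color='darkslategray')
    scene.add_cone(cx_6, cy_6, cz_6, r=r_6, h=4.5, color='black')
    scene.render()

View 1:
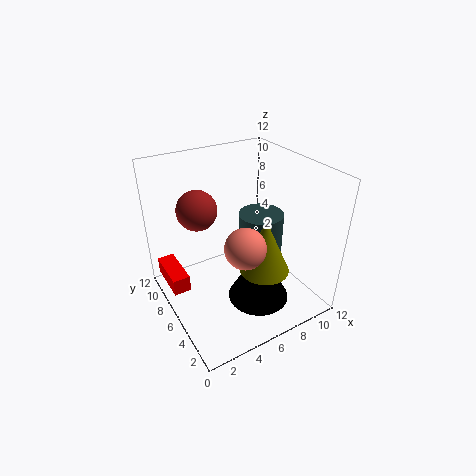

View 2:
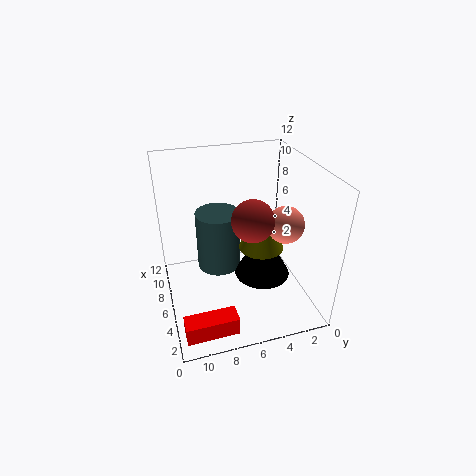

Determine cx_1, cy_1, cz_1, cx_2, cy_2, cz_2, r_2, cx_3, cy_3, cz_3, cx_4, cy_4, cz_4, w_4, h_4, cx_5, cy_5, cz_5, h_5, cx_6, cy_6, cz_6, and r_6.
cx_1 = 2.5; cy_1 = 6; cz_1 = 9.5; cx_2 = 7; cy_2 = 3.5; cz_2 = 4; r_2 = 2; cx_3 = 4.5; cy_3 = 2.5; cz_3 = 7.5; cx_4 = 0.5; cy_4 = 7.5; cz_4 = 1; w_4 = 1.5; h_4 = 1.5; cx_5 = 9; cy_5 = 7; cz_5 = 1.5; h_5 = 5.5; cx_6 = 6.5; cy_6 = 3.5; cz_6 = 1.5; r_6 = 2.5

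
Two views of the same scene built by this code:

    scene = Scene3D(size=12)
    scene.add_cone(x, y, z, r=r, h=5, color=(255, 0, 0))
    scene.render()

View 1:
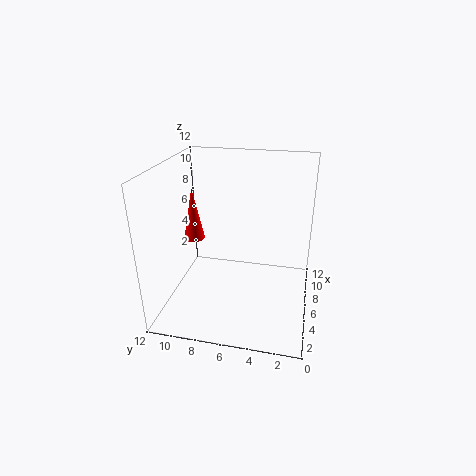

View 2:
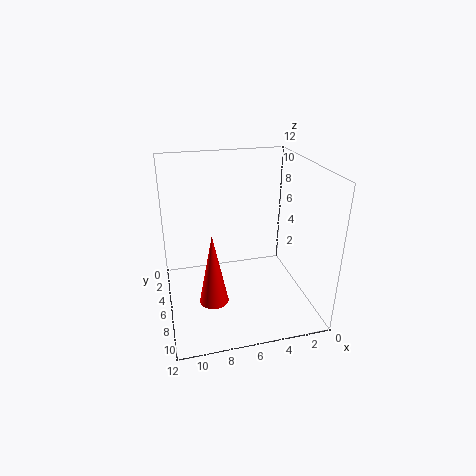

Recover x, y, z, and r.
x = 9; y = 11; z = 4; r = 1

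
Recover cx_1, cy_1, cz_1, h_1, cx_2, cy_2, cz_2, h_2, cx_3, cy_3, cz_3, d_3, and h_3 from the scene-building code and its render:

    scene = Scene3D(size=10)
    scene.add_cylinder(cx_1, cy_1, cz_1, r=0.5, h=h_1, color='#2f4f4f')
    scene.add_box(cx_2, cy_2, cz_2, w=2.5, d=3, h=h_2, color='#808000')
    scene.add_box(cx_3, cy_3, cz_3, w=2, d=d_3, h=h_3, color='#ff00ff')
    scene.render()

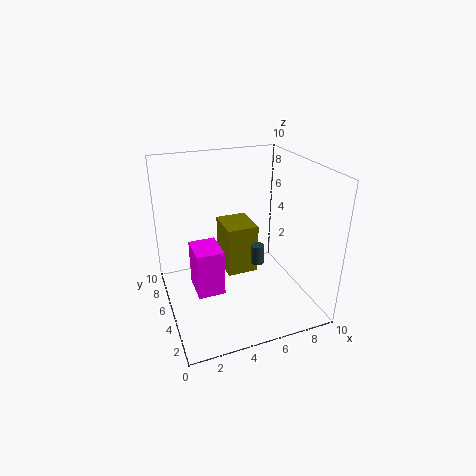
cx_1 = 7, cy_1 = 6, cz_1 = 2, h_1 = 1.5, cx_2 = 5, cy_2 = 7, cz_2 = 0.5, h_2 = 4, cx_3 = 2, cy_3 = 5, cz_3 = 0.5, d_3 = 2.5, h_3 = 3.5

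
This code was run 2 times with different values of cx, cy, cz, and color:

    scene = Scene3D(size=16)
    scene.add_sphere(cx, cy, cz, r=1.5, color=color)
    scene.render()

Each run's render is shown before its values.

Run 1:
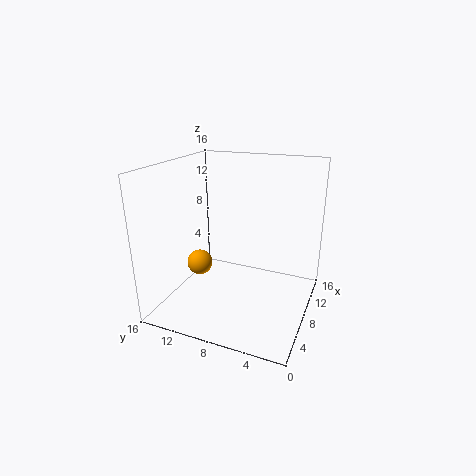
cx = 8; cy = 13; cz = 4; color = 'orange'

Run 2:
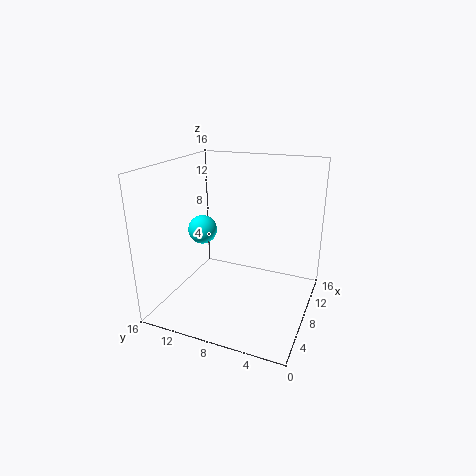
cx = 5.5; cy = 11; cz = 9.5; color = 'cyan'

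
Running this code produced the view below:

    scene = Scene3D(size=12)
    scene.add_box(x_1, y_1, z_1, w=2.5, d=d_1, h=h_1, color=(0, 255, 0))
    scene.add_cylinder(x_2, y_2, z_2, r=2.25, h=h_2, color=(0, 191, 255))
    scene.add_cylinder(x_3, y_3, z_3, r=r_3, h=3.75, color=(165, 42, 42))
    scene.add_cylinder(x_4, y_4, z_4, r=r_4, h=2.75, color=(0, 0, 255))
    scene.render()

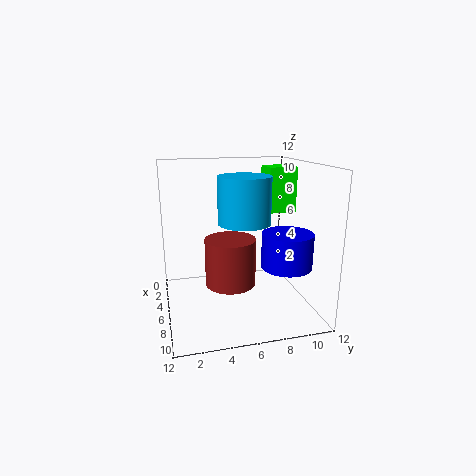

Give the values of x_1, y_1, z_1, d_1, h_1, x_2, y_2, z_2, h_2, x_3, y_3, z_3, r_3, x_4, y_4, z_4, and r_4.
x_1 = 2; y_1 = 9.25; z_1 = 7.5; d_1 = 2.5; h_1 = 4; x_2 = 5.25; y_2 = 6.75; z_2 = 7; h_2 = 4; x_3 = 7.5; y_3 = 5; z_3 = 2.75; r_3 = 2; x_4 = 8.75; y_4 = 9.25; z_4 = 4.25; r_4 = 2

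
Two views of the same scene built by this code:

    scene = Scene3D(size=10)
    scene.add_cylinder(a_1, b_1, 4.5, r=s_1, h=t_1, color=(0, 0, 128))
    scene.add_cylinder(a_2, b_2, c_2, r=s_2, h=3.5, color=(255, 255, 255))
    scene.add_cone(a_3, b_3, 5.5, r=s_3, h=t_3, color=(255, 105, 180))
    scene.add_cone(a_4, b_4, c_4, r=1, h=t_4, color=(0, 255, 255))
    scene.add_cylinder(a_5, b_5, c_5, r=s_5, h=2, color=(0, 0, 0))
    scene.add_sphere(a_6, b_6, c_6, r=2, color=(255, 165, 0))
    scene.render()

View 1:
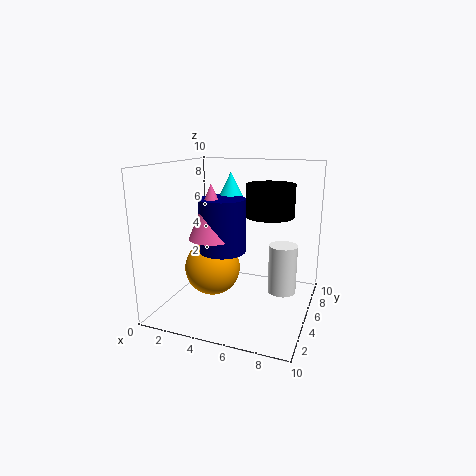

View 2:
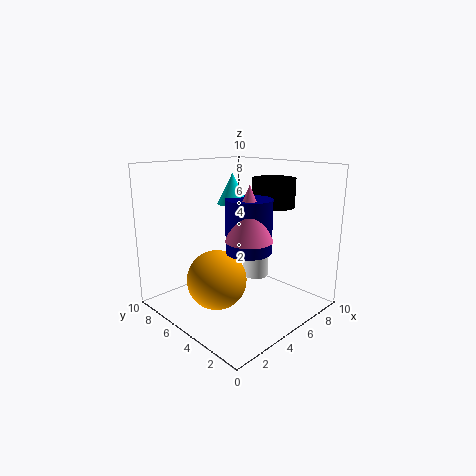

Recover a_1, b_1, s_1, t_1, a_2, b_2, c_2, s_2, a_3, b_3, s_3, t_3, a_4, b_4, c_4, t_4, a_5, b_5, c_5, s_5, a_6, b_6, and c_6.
a_1 = 4.5, b_1 = 3.5, s_1 = 1.5, t_1 = 3.5, a_2 = 8, b_2 = 6, c_2 = 1, s_2 = 1, a_3 = 4, b_3 = 3, s_3 = 1.5, t_3 = 3.5, a_4 = 4.5, b_4 = 5, c_4 = 7.5, t_4 = 2, a_5 = 7.5, b_5 = 4, c_5 = 7, s_5 = 1.5, a_6 = 3, b_6 = 5, c_6 = 2.5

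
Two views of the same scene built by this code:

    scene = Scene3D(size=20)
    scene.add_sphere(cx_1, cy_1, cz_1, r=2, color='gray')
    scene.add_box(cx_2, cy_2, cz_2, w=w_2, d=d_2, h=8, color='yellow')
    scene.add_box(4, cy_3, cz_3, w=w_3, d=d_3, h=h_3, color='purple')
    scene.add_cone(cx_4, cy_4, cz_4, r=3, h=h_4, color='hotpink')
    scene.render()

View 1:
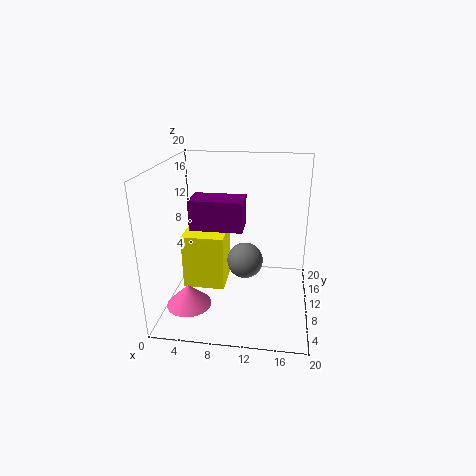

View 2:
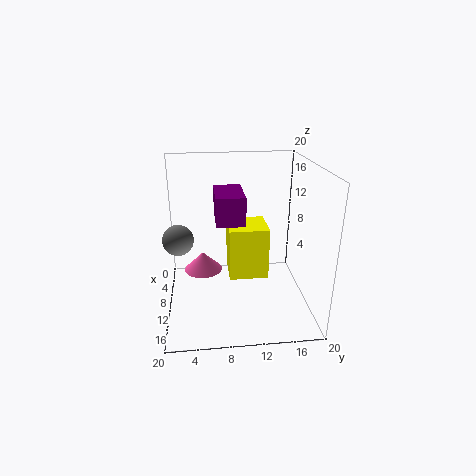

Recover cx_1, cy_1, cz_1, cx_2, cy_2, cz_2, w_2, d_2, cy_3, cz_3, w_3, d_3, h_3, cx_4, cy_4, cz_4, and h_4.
cx_1 = 12, cy_1 = 2, cz_1 = 11, cx_2 = 2, cy_2 = 9, cz_2 = 2, w_2 = 6, d_2 = 6, cy_3 = 7, cz_3 = 12, w_3 = 7, d_3 = 4, h_3 = 4, cx_4 = 4, cy_4 = 5, cz_4 = 2, h_4 = 3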